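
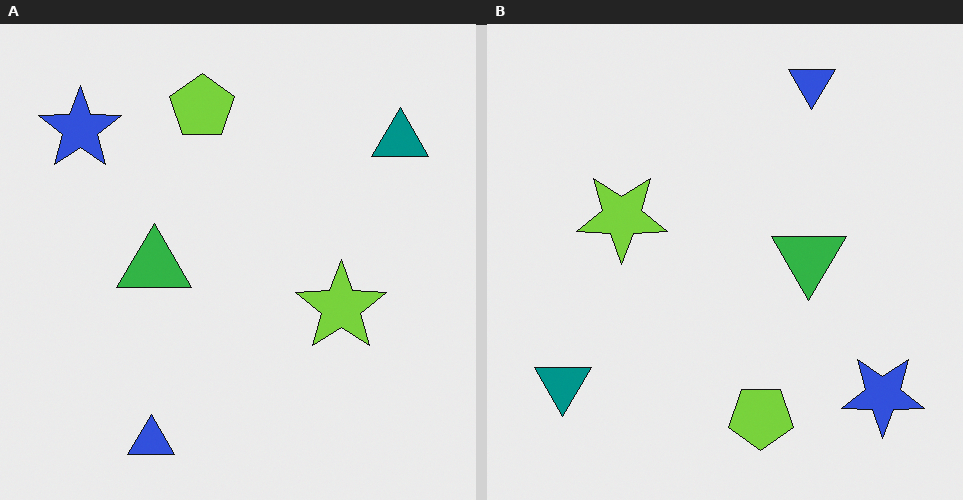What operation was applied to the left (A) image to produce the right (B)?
The right (B) image is the left (A) rotated 180°.

The blue star sits in the top-left of the left (A) image and the bottom-right of the right (B) — consistent with a whole-image 180° rotation.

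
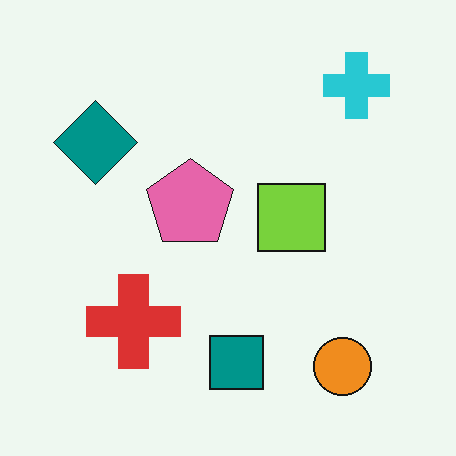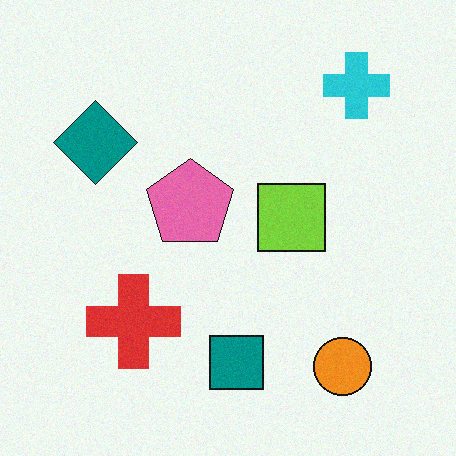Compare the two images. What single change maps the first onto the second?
Degraded with a light layer of grain.

Random speckle covers the whole image, including the flat background.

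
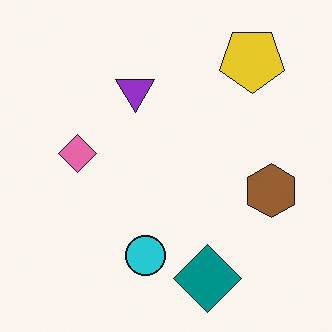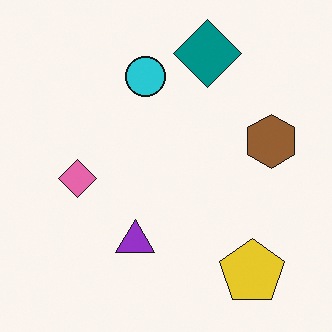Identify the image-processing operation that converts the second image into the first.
It was flipped vertically (top ↔ bottom).

The teal diamond is in the top of the second image and the bottom of the first — shapes on opposite sides of the horizontal midline have swapped in a mirror flip.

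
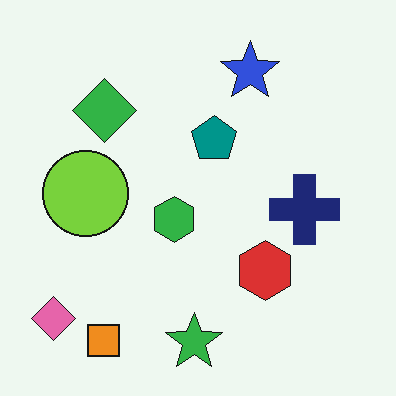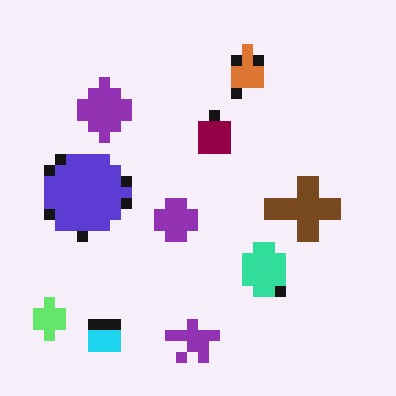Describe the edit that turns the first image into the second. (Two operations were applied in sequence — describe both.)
The image was hue-shifted through roughly half the color wheel, then coarsely pixelated.

Every shape's color has rotated by the same amount around the hue wheel — a uniform hue shift. Shapes are reduced to large square blocks; fine edges and outlines are lost — a downscale-then-upscale (mosaic) effect.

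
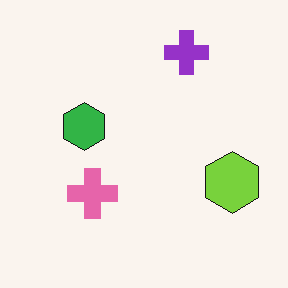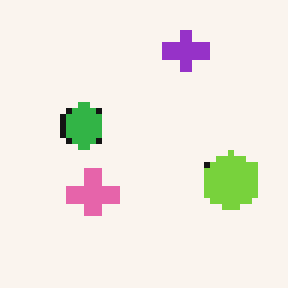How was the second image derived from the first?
The second image is the first pixelated into visible square blocks.

Shapes are reduced to large square blocks; fine edges and outlines are lost — a downscale-then-upscale (mosaic) effect.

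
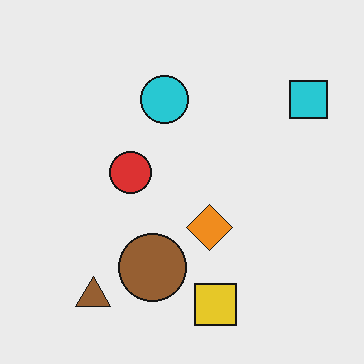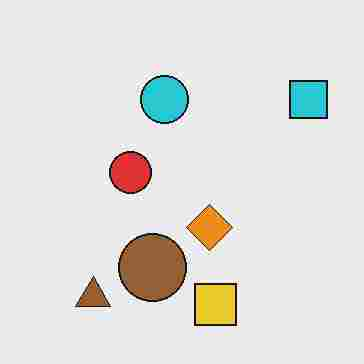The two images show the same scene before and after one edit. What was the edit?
The image was degraded with heavy JPEG compression.

Blocky 8×8 compression artifacts appear around shape edges and the flat background shows ringing — characteristic JPEG degradation.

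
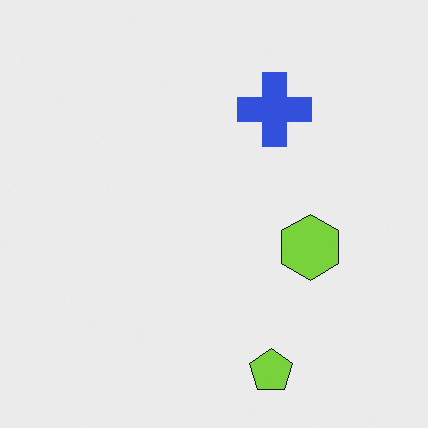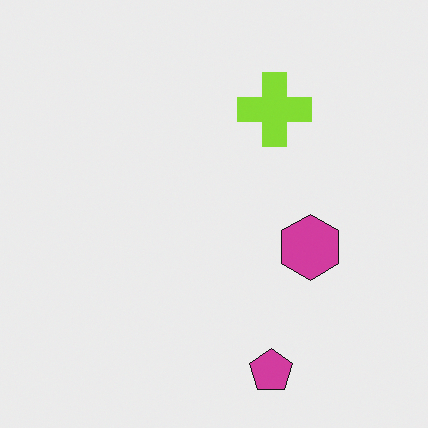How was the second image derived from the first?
Hue-shifted by a large amount.

Every shape's color has rotated by the same amount around the hue wheel — a uniform hue shift.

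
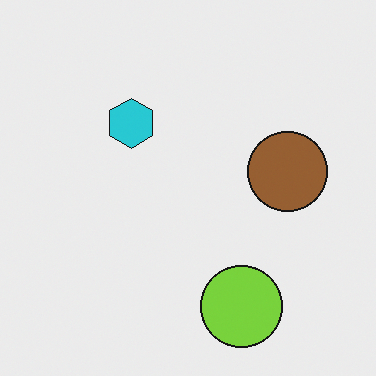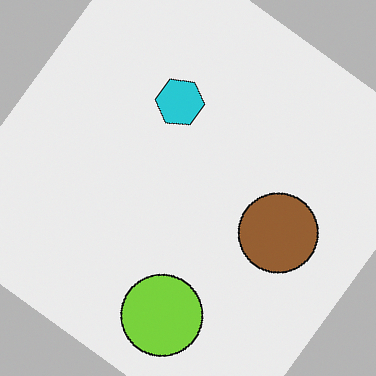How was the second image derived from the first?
The transformation is: rotated clockwise by a large amount — several tens of degrees.

Every shape is tilted by the same angle and the image corners show triangular fill wedges — a whole-image rotation by a non-right angle.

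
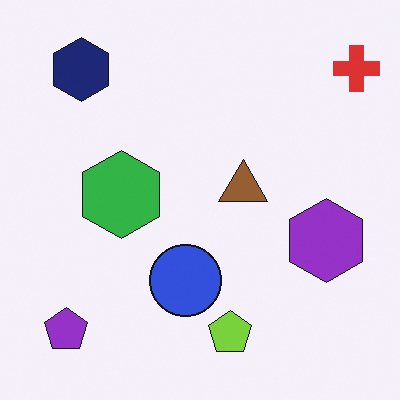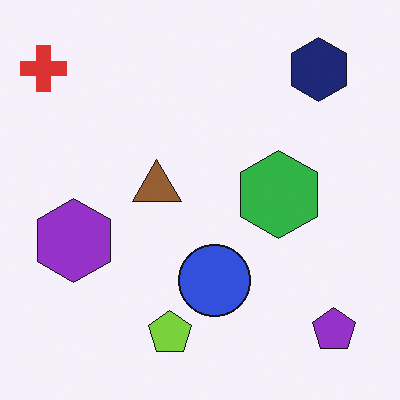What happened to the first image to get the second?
The transformation is: flipped horizontally (left ↔ right).

The red cross is in the top-right of the first image and the top-left of the second — shapes on opposite sides of the vertical midline have swapped in a mirror flip.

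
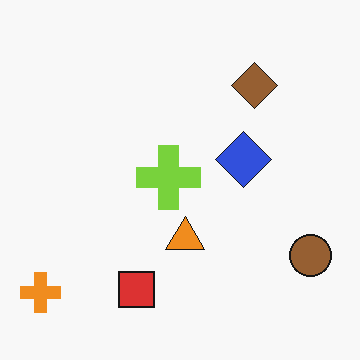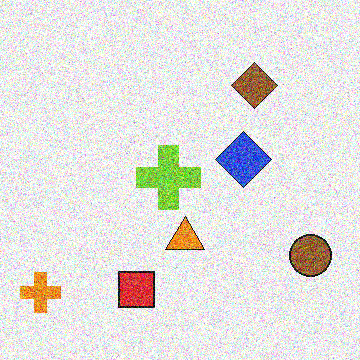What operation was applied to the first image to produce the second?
The image was degraded with heavy additive noise.

Random speckle covers the whole image, including the flat background.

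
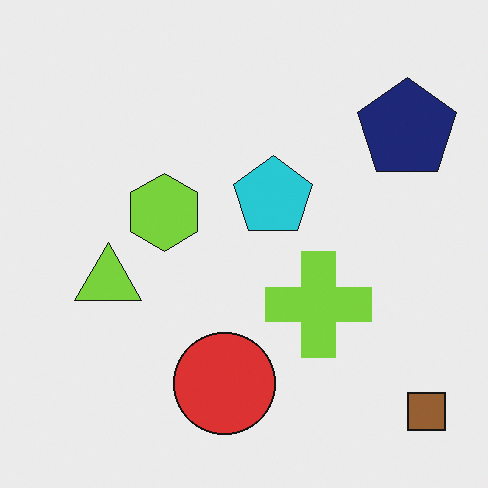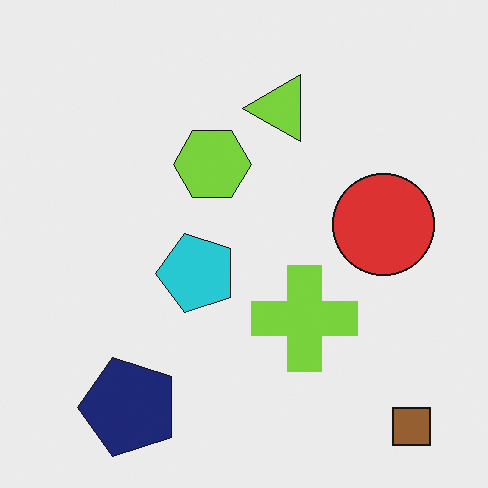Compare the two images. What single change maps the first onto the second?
Transposed (reflected across the top-left ↔ bottom-right diagonal).

Shapes have swapped their row and column positions — what was in the top-right is now in the bottom-left — a diagonal reflection.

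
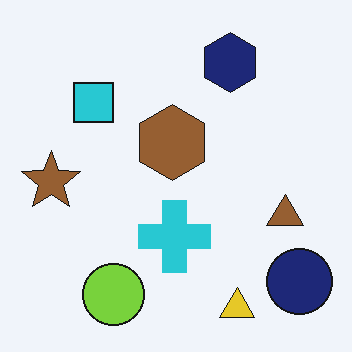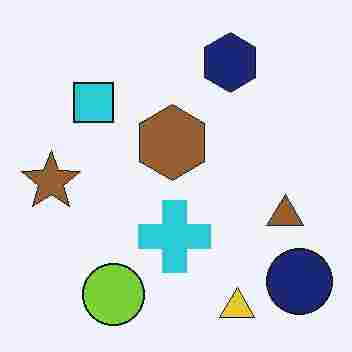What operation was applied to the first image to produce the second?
Degraded with heavy JPEG compression.

Blocky 8×8 compression artifacts appear around shape edges and the flat background shows ringing — characteristic JPEG degradation.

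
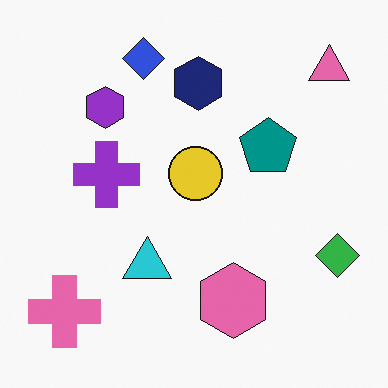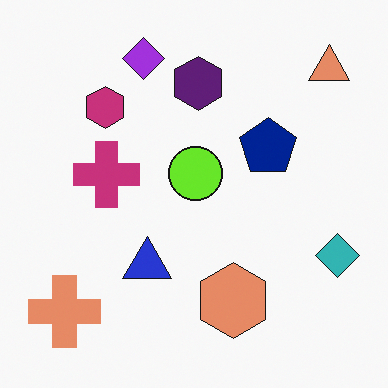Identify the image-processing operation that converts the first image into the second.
This is the original image hue-shifted slightly.

Every shape's color has rotated by the same amount around the hue wheel — a uniform hue shift.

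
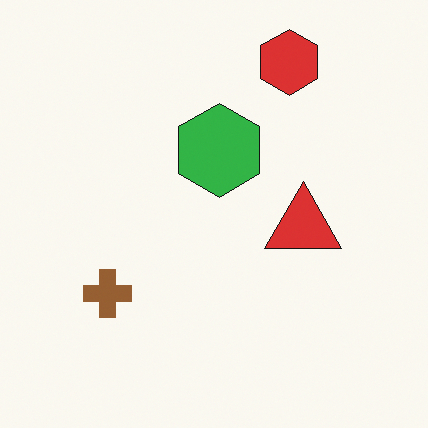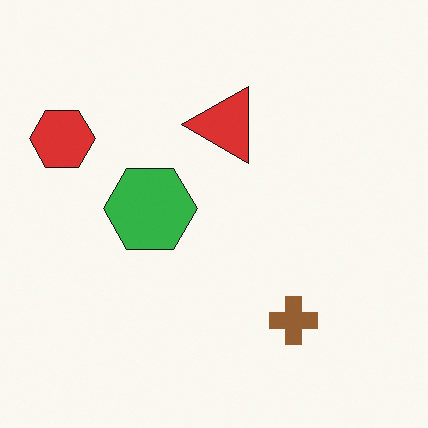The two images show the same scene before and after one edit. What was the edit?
It was rotated 90° counter-clockwise.

The red hexagon sits in the top-right of the first image and the top-left of the second — consistent with a whole-image 90° counter-clockwise rotation.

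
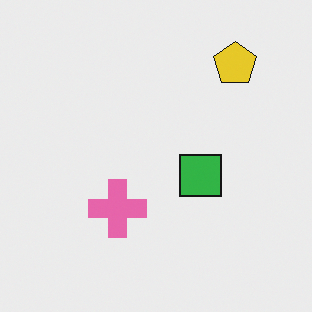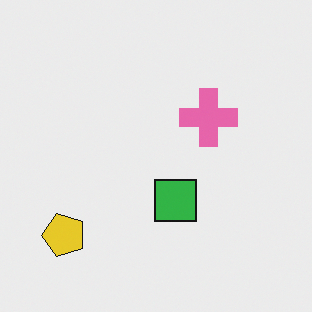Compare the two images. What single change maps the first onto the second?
This is the original image transposed (reflected across the top-left ↔ bottom-right diagonal).

Shapes have swapped their row and column positions — what was in the top-right is now in the bottom-left — a diagonal reflection.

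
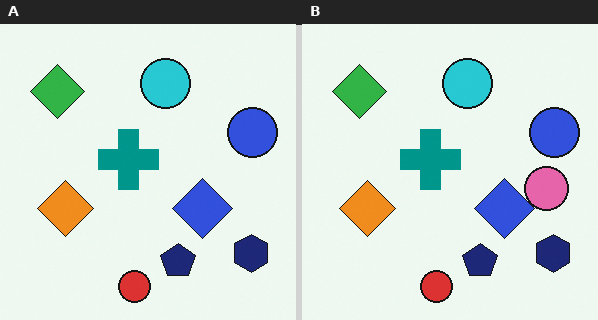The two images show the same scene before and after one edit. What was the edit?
The right (B) image is the left (A) overlaid with an additional pink circle.

A pink circle appears in the right (B) image that is absent from the left (A).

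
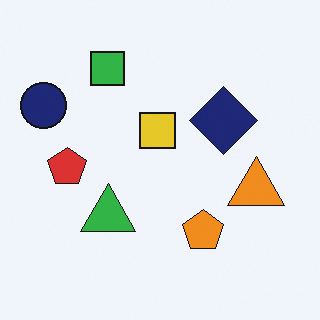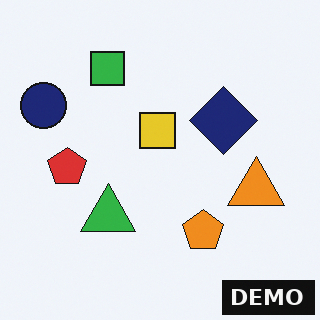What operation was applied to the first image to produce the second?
Watermarked with the text "DEMO" in the lower-right corner.

A dark label reading "DEMO" appears in the lower-right corner.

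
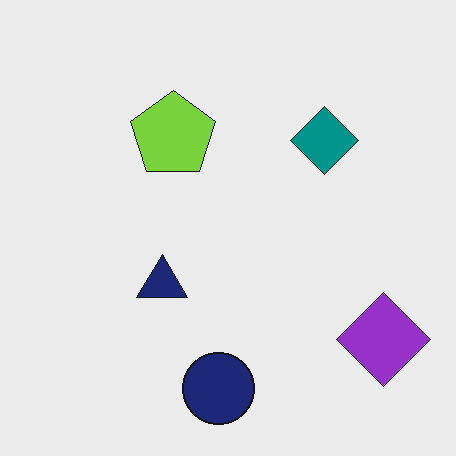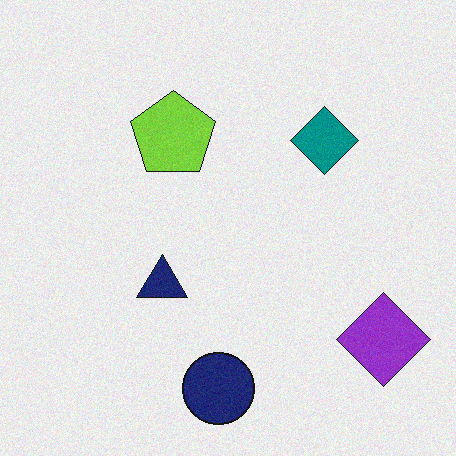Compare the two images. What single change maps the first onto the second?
This is the original image degraded with a light layer of grain.

Random speckle covers the whole image, including the flat background.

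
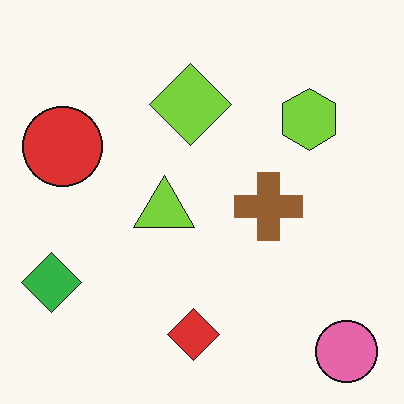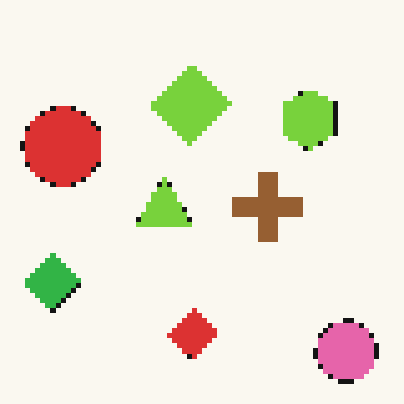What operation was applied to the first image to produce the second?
The second image is the first lightly pixelated (a mild mosaic effect).

Shapes are reduced to large square blocks; fine edges and outlines are lost — a downscale-then-upscale (mosaic) effect.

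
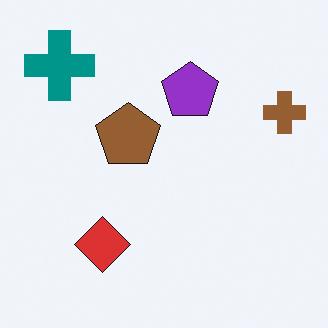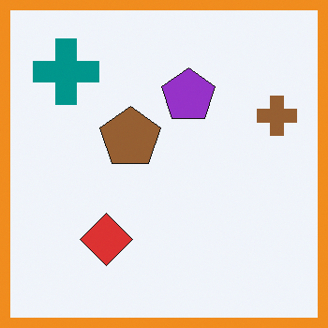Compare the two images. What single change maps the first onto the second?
It was framed with a orange border.

A solid orange frame runs around the edge of the second image, with the content slightly shrunk inside it.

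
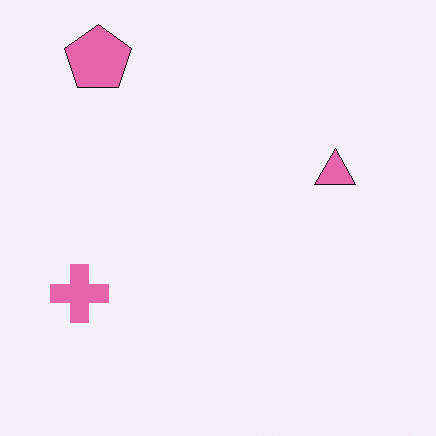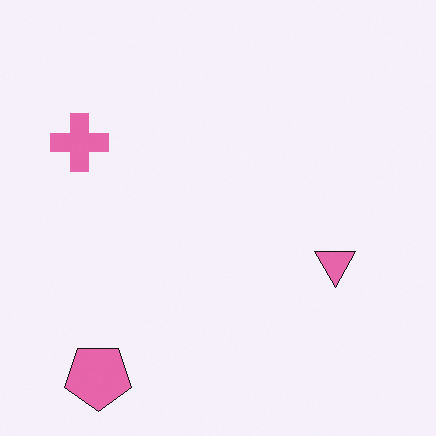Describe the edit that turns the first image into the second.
It was flipped vertically (top ↔ bottom).

The pink pentagon is in the top-left of the first image and the bottom-left of the second — shapes on opposite sides of the horizontal midline have swapped in a mirror flip.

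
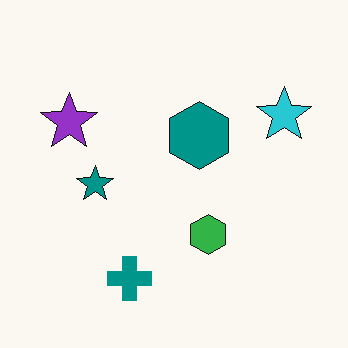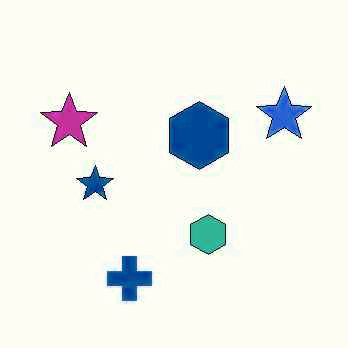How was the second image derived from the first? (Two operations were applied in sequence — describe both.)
The second image is the first given moderate JPEG compression, then hue-shifted slightly.

Blocky 8×8 compression artifacts appear around shape edges and the flat background shows ringing — characteristic JPEG degradation. Every shape's color has rotated by the same amount around the hue wheel — a uniform hue shift.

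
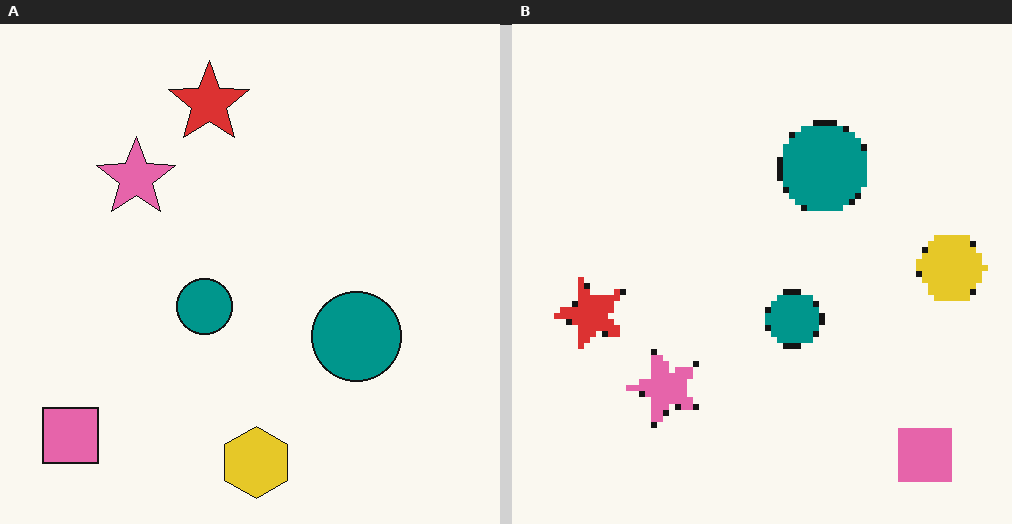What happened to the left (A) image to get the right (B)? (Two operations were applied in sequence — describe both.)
Rotated 90° counter-clockwise, then pixelated into visible square blocks.

The pink square sits in the bottom-left of the left (A) image and the bottom-right of the right (B) — consistent with a whole-image 90° counter-clockwise rotation. Shapes are reduced to large square blocks; fine edges and outlines are lost — a downscale-then-upscale (mosaic) effect.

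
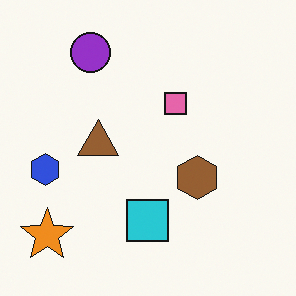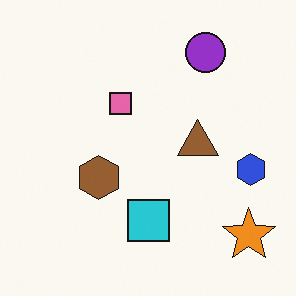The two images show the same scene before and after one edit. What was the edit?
This is the original image flipped horizontally (left ↔ right).

The blue hexagon is in the left of the first image and the right of the second — shapes on opposite sides of the vertical midline have swapped in a mirror flip.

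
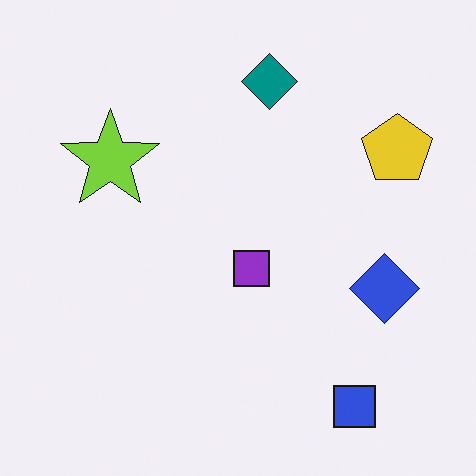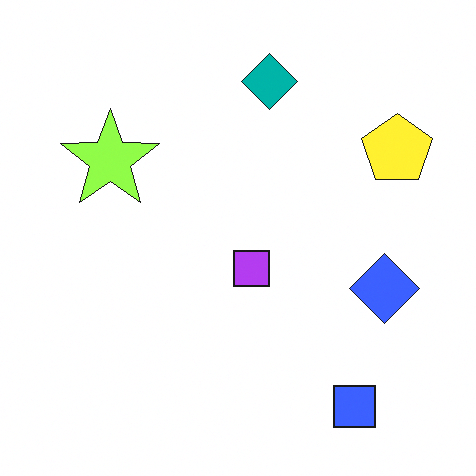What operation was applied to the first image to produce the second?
The second image is the first brightened a little.

Every pixel — background and shapes alike — is uniformly brightened.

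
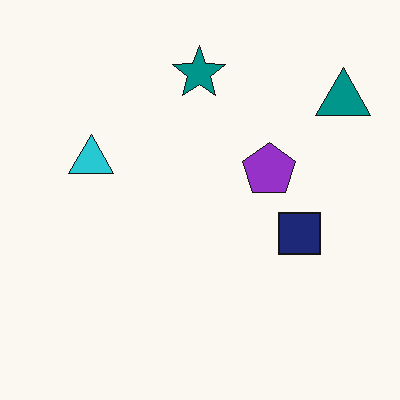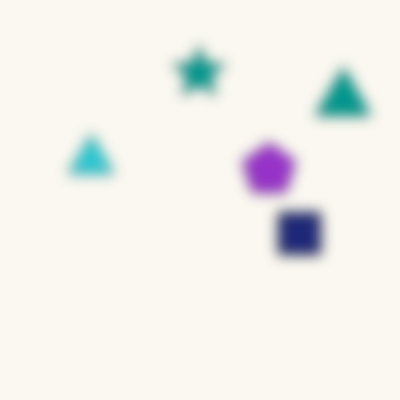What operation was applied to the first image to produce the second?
The second image is the first heavily blurred.

Shape edges and outlines are uniformly softened across the whole image.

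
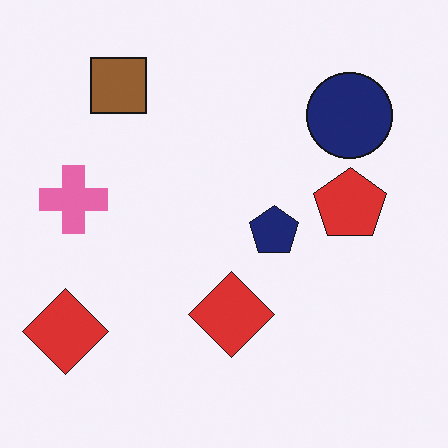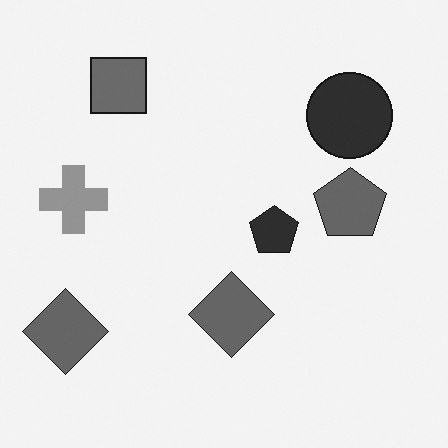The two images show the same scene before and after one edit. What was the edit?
Converted to grayscale.

All color is removed — every shape is now a shade of grey.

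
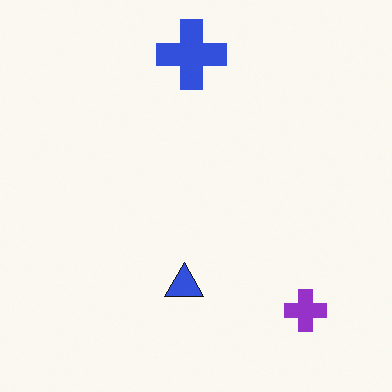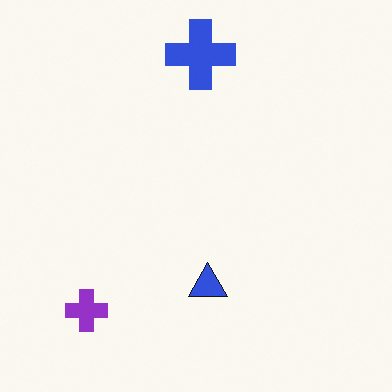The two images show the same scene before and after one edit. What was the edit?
The second image is the first flipped horizontally (left ↔ right).

The purple cross is in the bottom-right of the first image and the bottom-left of the second — shapes on opposite sides of the vertical midline have swapped in a mirror flip.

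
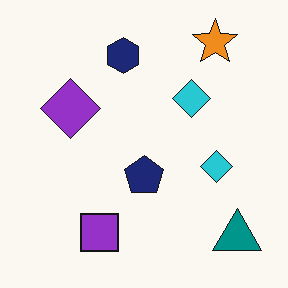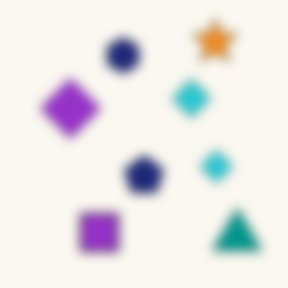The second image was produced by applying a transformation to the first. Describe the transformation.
The second image is the first strongly gaussian-blurred.

Shape edges and outlines are uniformly softened across the whole image.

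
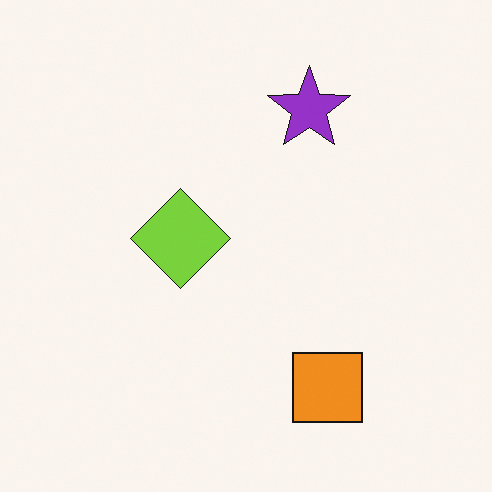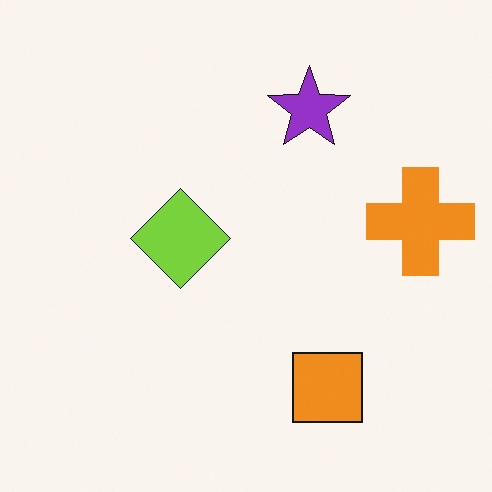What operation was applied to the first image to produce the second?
This is the original image overlaid with an additional orange cross.

An orange cross appears in the second image that is absent from the first.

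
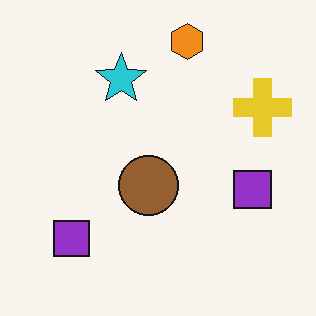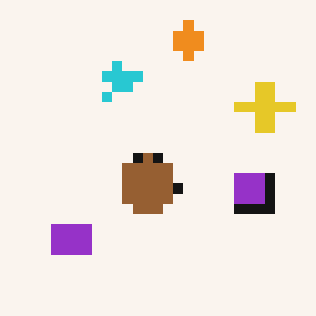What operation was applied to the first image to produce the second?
The image was coarsely pixelated.

Shapes are reduced to large square blocks; fine edges and outlines are lost — a downscale-then-upscale (mosaic) effect.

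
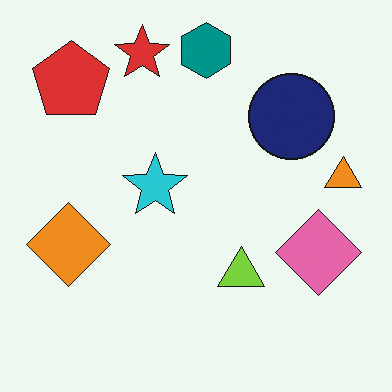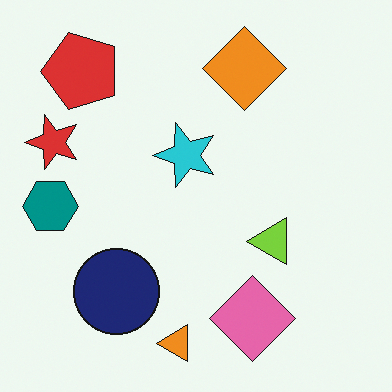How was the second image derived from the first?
Transposed (reflected across the top-left ↔ bottom-right diagonal).

Shapes have swapped their row and column positions — what was in the top-right is now in the bottom-left — a diagonal reflection.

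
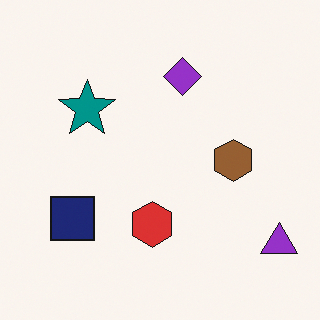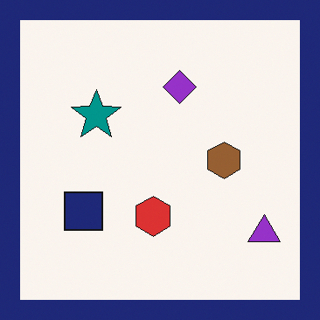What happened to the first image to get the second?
The image was framed with a navy border.

A solid navy frame runs around the edge of the second image, with the content slightly shrunk inside it.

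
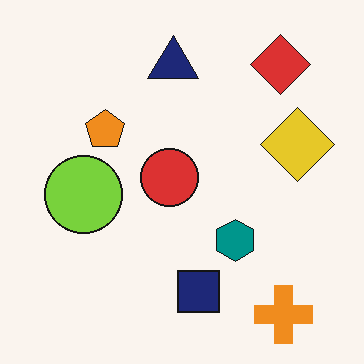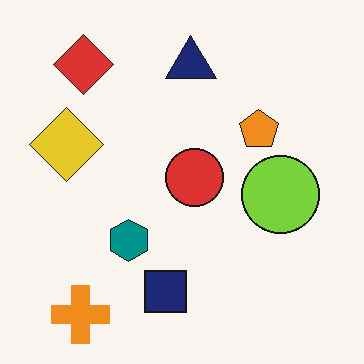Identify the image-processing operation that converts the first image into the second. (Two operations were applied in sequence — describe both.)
The image was flipped horizontally (left ↔ right), then JPEG-compressed with visible artifacts.

The yellow diamond is in the right of the first image and the left of the second — shapes on opposite sides of the vertical midline have swapped in a mirror flip. Blocky 8×8 compression artifacts appear around shape edges and the flat background shows ringing — characteristic JPEG degradation.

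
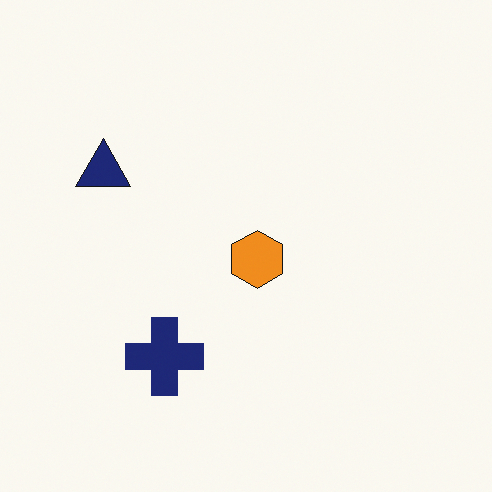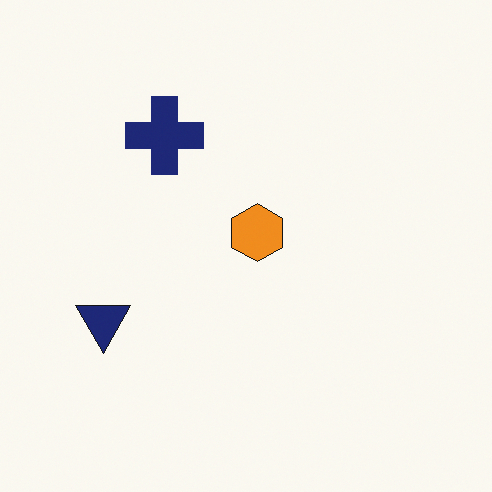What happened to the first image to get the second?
Flipped vertically (top ↔ bottom).

The navy cross is in the bottom of the first image and the top of the second — shapes on opposite sides of the horizontal midline have swapped in a mirror flip.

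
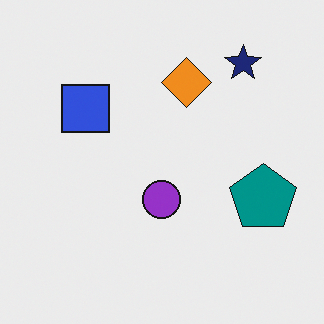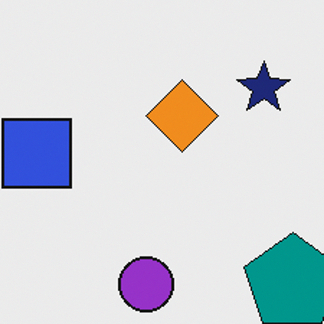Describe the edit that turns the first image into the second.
The second image is the first cropped to a modestly smaller region and rescaled.

The visible shapes are larger and the field of view is narrower; shapes near the original edges may be partly or wholly outside the frame — a crop-and-rescale.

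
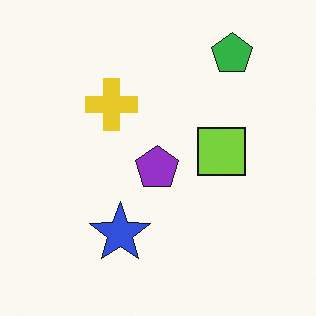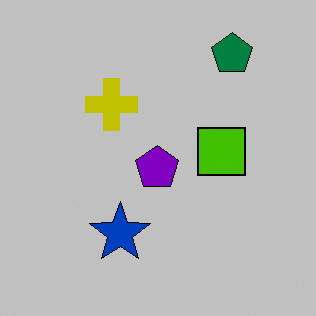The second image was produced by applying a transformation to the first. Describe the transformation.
The second image is the first aggressively posterized.

Each flat color has snapped to a coarser quantized level — most visibly, the near-white background has dropped to a flat grey.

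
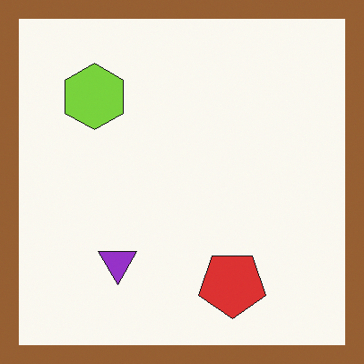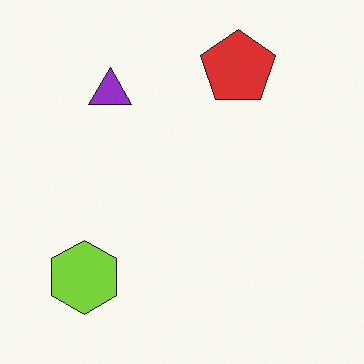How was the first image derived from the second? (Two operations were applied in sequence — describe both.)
The image was flipped vertically (top ↔ bottom), then framed with a brown border.

The red pentagon is in the top of the second image and the bottom of the first — shapes on opposite sides of the horizontal midline have swapped in a mirror flip. A solid brown frame runs around the edge of the first image, with the content slightly shrunk inside it.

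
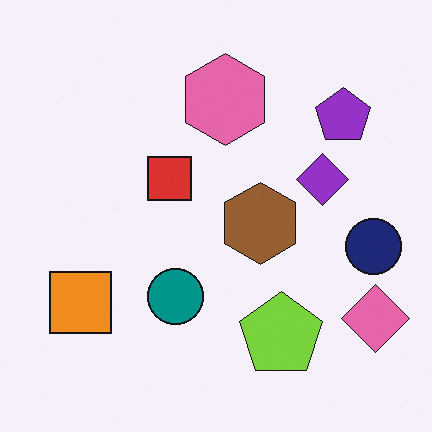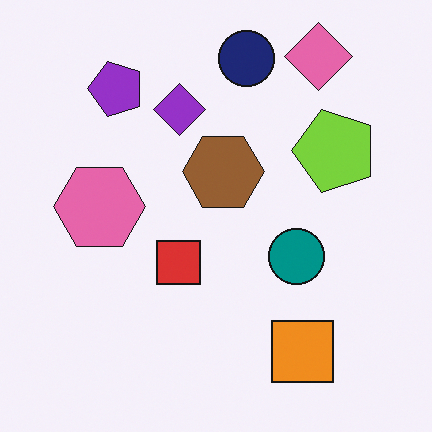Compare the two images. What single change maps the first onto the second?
The second image is the first rotated 90° counter-clockwise.

The pink diamond sits in the bottom-right of the first image and the top-right of the second — consistent with a whole-image 90° counter-clockwise rotation.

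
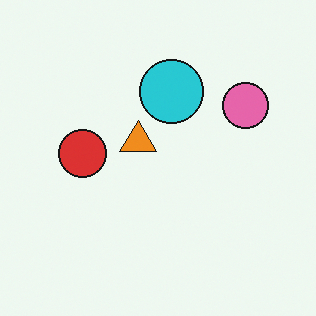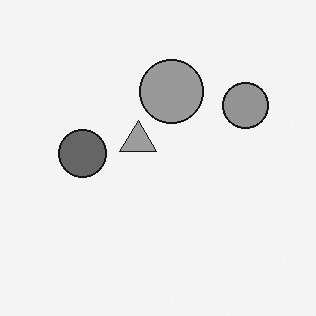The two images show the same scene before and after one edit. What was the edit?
The transformation is: converted to grayscale.

All color is removed — every shape is now a shade of grey.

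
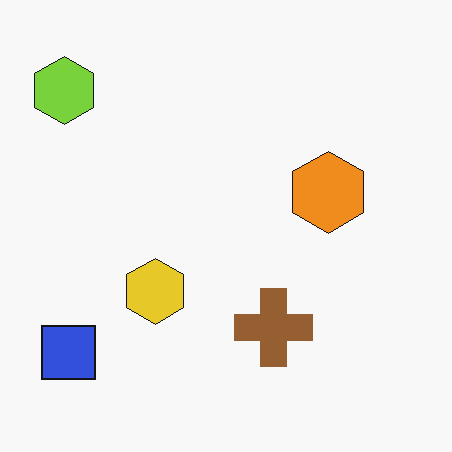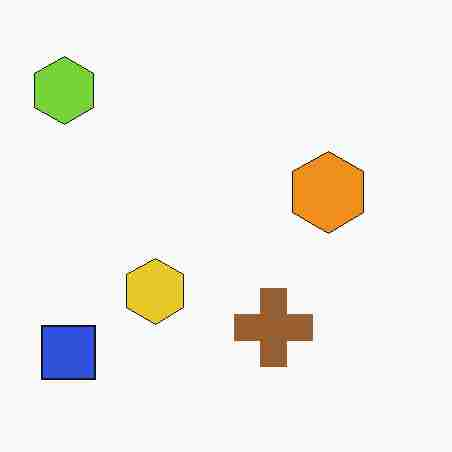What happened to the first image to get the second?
Degraded with heavy JPEG compression.

Blocky 8×8 compression artifacts appear around shape edges and the flat background shows ringing — characteristic JPEG degradation.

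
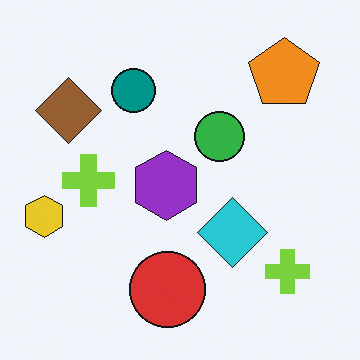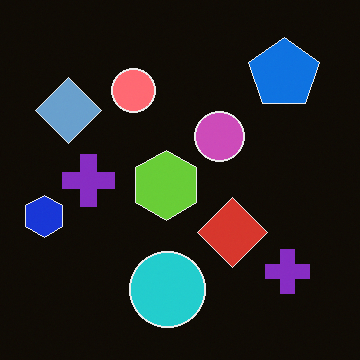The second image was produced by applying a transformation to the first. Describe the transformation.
The image was color-inverted (negative).

The light background has become dark and every shape's color is its complement — a photographic negative.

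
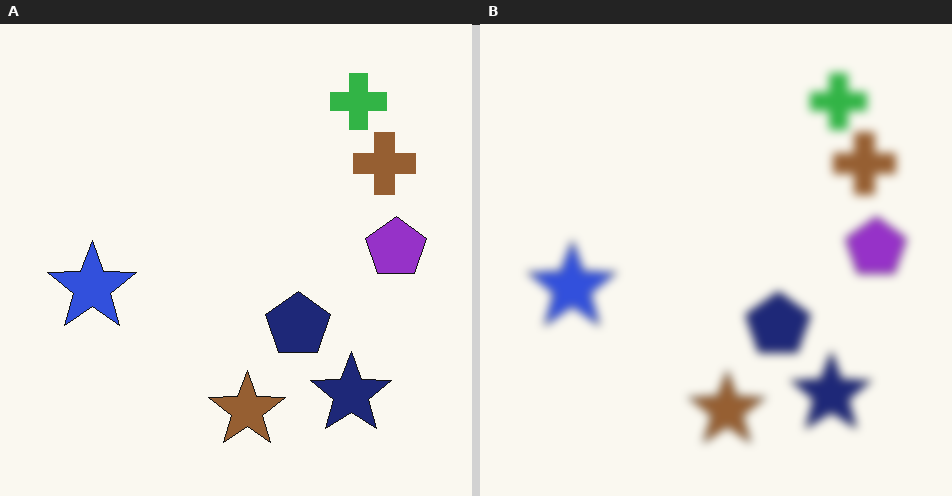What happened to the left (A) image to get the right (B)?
This is the original image moderately blurred.

Shape edges and outlines are uniformly softened across the whole image.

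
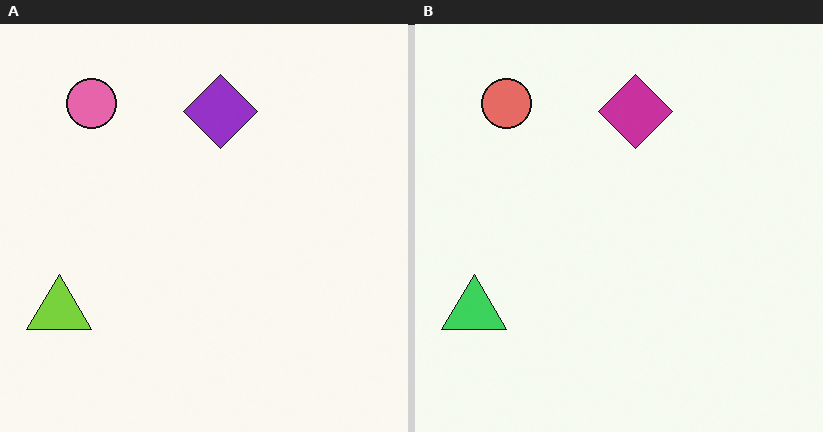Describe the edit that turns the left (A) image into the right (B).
This is the original image hue-shifted slightly.

Every shape's color has rotated by the same amount around the hue wheel — a uniform hue shift.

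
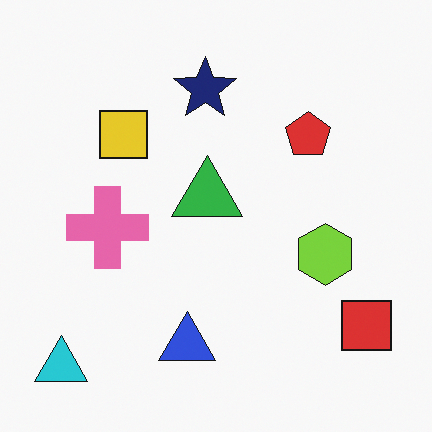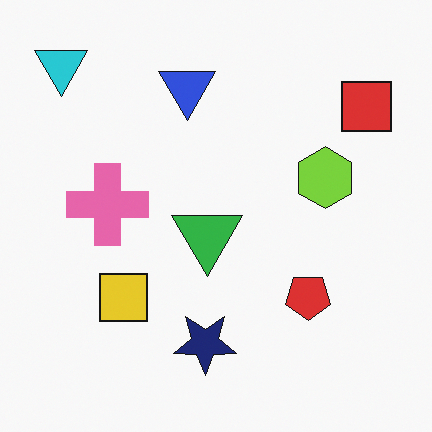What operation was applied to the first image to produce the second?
This is the original image flipped vertically (top ↔ bottom).

The cyan triangle is in the bottom-left of the first image and the top-left of the second — shapes on opposite sides of the horizontal midline have swapped in a mirror flip.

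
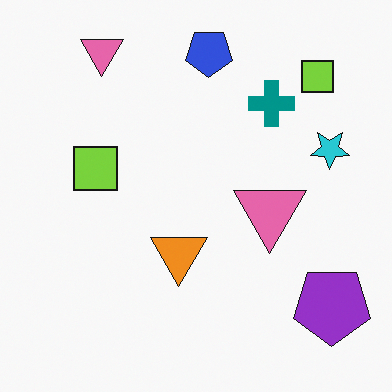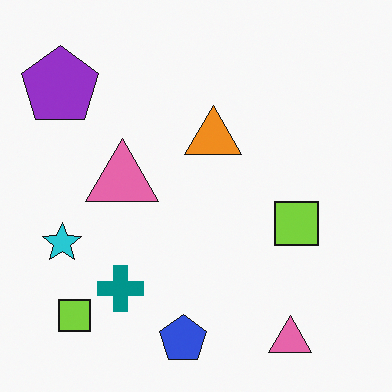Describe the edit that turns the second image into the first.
This is the original image rotated 180°.

The purple pentagon sits in the top-left of the second image and the bottom-right of the first — consistent with a whole-image 180° rotation.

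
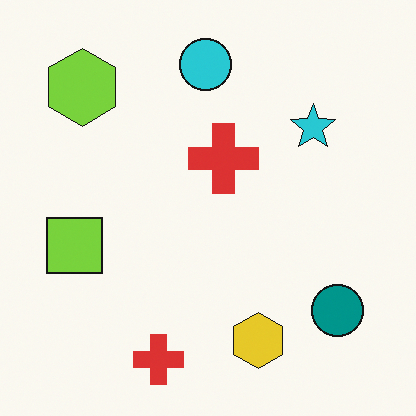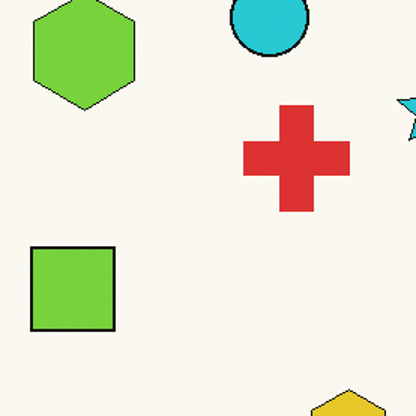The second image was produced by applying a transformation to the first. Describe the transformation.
The transformation is: cropped slightly and scaled back up.

The visible shapes are larger and the field of view is narrower; shapes near the original edges may be partly or wholly outside the frame — a crop-and-rescale.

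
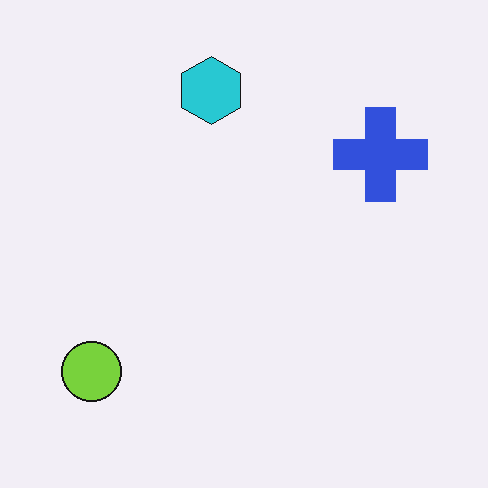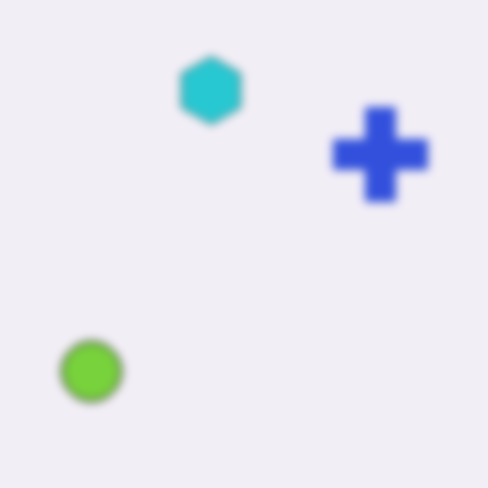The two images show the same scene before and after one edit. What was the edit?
This is the original image noticeably gaussian-blurred.

Shape edges and outlines are uniformly softened across the whole image.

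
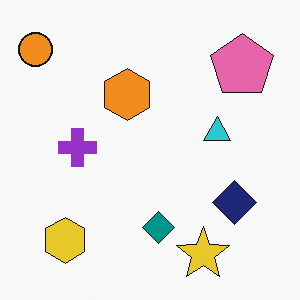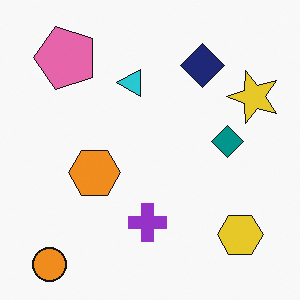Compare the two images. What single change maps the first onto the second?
It was rotated 90° counter-clockwise.

The orange circle sits in the top-left of the first image and the bottom-left of the second — consistent with a whole-image 90° counter-clockwise rotation.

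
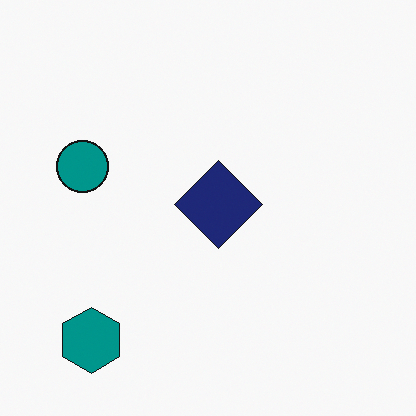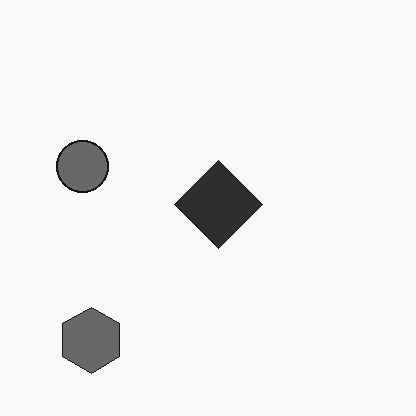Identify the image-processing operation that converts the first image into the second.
The second image is the first converted to grayscale.

All color is removed — every shape is now a shade of grey.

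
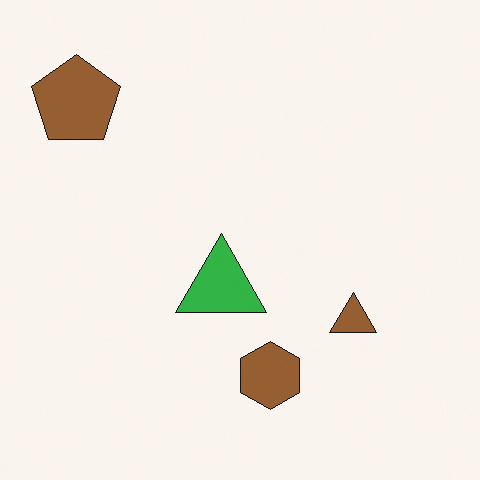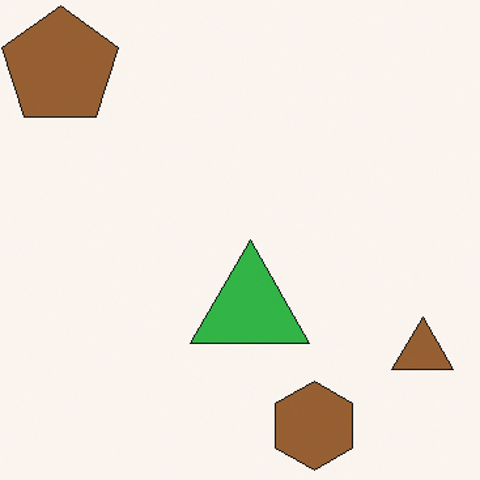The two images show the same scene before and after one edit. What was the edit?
The transformation is: cropped slightly and scaled back up.

The visible shapes are larger and the field of view is narrower; shapes near the original edges may be partly or wholly outside the frame — a crop-and-rescale.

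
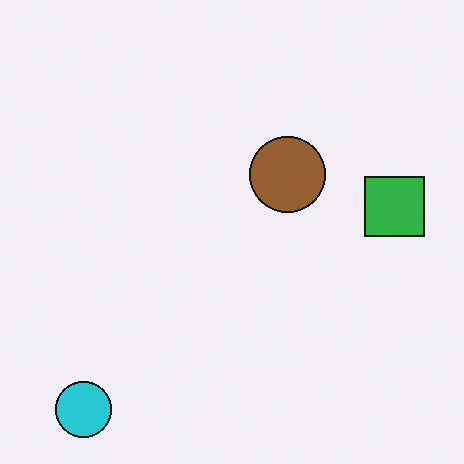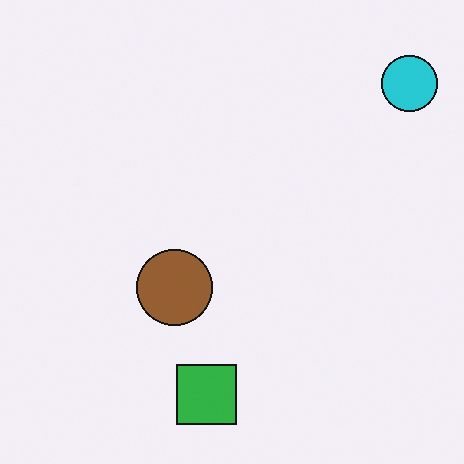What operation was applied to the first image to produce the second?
The transformation is: transposed (reflected across the top-left ↔ bottom-right diagonal).

Shapes have swapped their row and column positions — what was in the top-right is now in the bottom-left — a diagonal reflection.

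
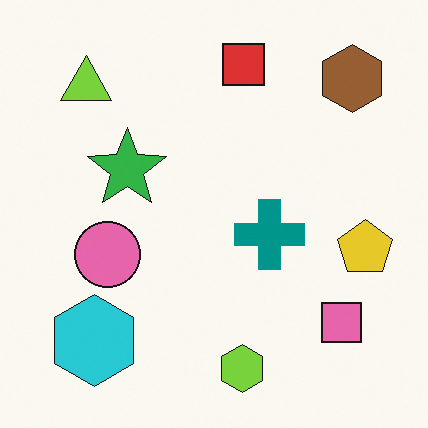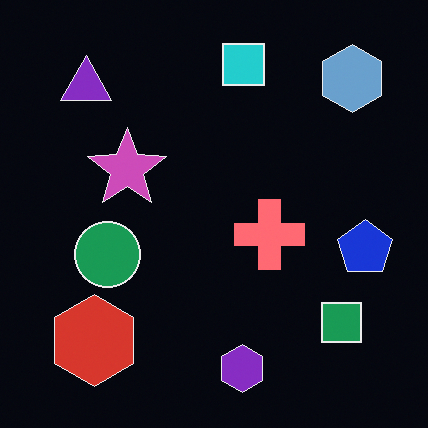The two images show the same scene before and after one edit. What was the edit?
This is the original image color-inverted (negative).

The light background has become dark and every shape's color is its complement — a photographic negative.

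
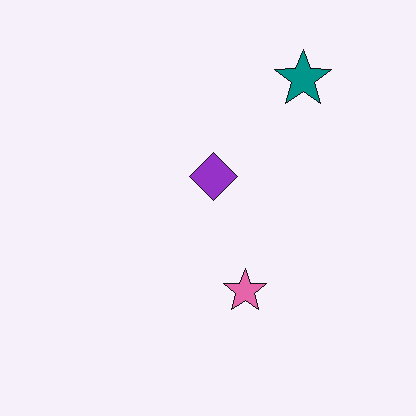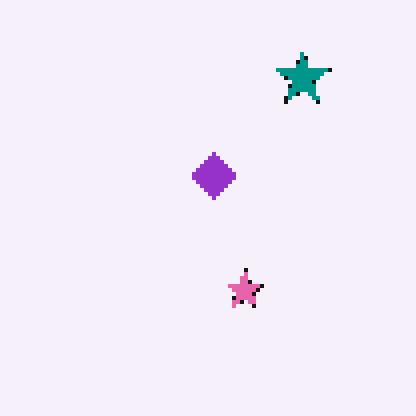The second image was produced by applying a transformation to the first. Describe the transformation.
This is the original image lightly pixelated (a mild mosaic effect).

Shapes are reduced to large square blocks; fine edges and outlines are lost — a downscale-then-upscale (mosaic) effect.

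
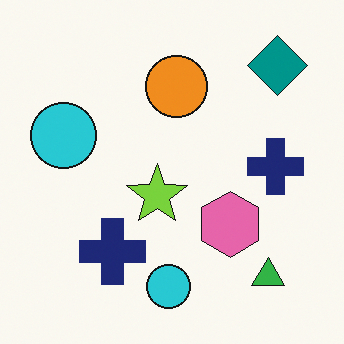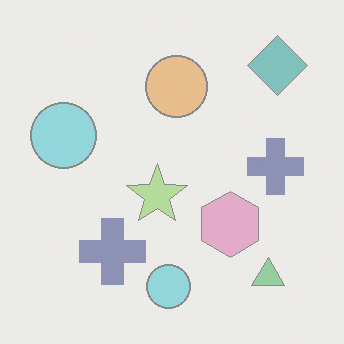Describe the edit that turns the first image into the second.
Given much lower contrast.

Tones are pushed toward mid-grey across the whole image — a global contrast change.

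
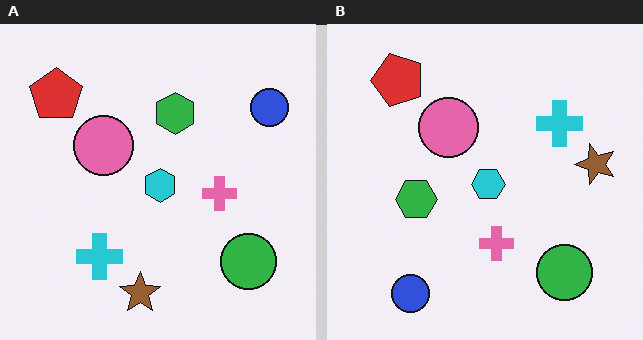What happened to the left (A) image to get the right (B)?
Transposed (reflected across the top-left ↔ bottom-right diagonal).

Shapes have swapped their row and column positions — what was in the top-right is now in the bottom-left — a diagonal reflection.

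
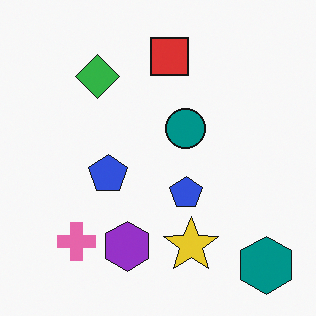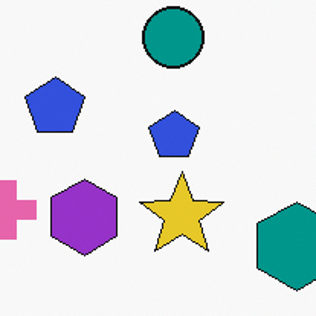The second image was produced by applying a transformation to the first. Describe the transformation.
Cropped to a modestly smaller region and rescaled.

The visible shapes are larger and the field of view is narrower; shapes near the original edges may be partly or wholly outside the frame — a crop-and-rescale.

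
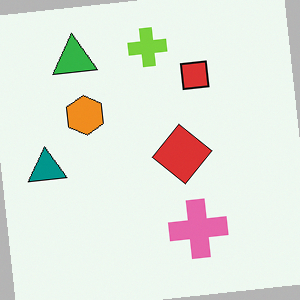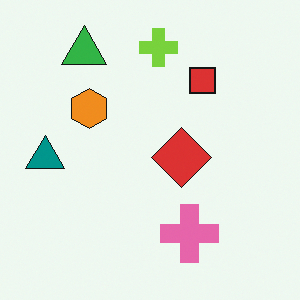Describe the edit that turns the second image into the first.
The image was rotated counter-clockwise by a slight angle.

Every shape is tilted by the same angle and the image corners show triangular fill wedges — a whole-image rotation by a non-right angle.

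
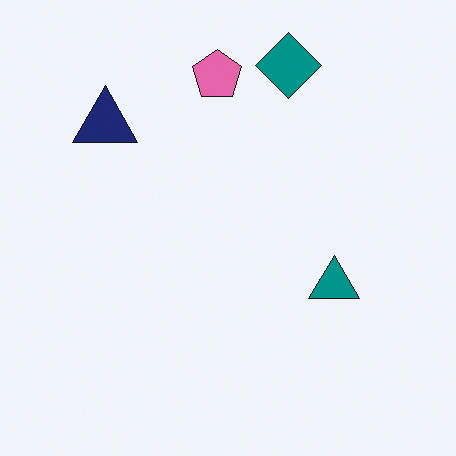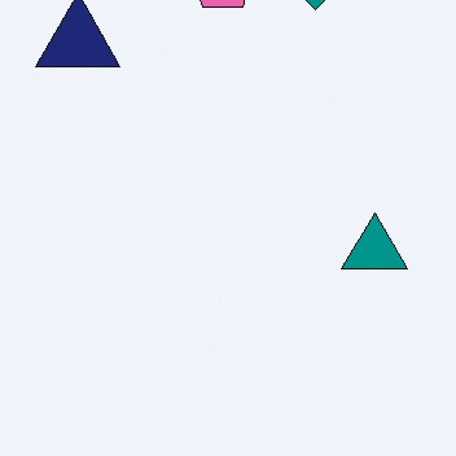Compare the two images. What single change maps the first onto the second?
This is the original image cropped to a modestly smaller region and rescaled.

The visible shapes are larger and the field of view is narrower; shapes near the original edges may be partly or wholly outside the frame — a crop-and-rescale.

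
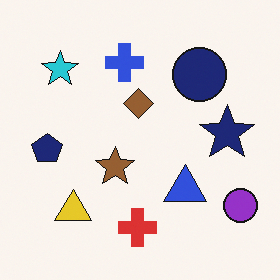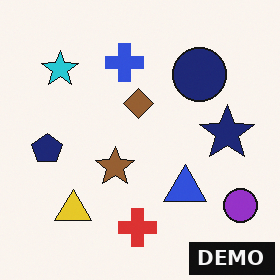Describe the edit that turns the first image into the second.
The second image is the first watermarked with the text "DEMO" in the lower-right corner.

A dark label reading "DEMO" appears in the lower-right corner.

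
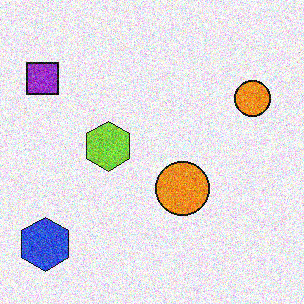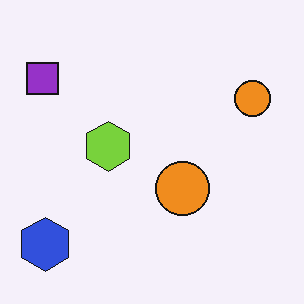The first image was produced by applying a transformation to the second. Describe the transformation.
The image was degraded with heavy additive noise.

Random speckle covers the whole image, including the flat background.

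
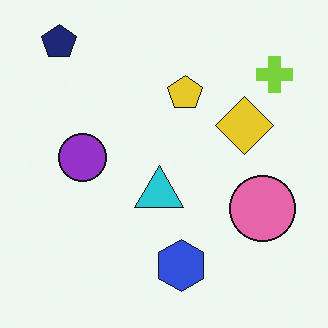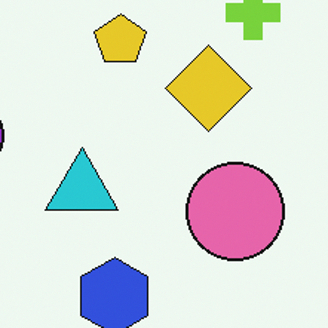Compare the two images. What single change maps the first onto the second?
It was cropped to a modestly smaller region and rescaled.

The visible shapes are larger and the field of view is narrower; shapes near the original edges may be partly or wholly outside the frame — a crop-and-rescale.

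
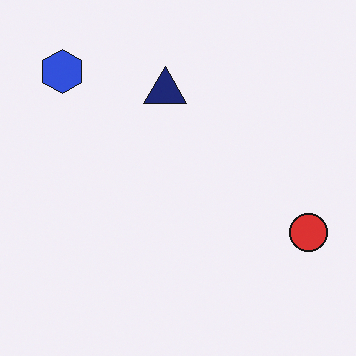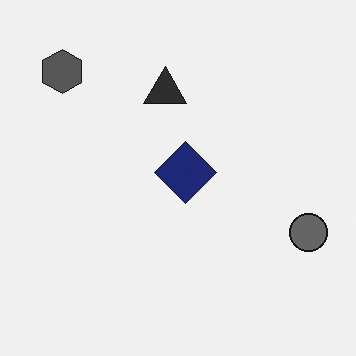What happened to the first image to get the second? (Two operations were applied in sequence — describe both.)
This is the original image converted to grayscale, then overlaid with an additional navy diamond.

All color is removed — every shape is now a shade of grey. A navy diamond appears in the second image that is absent from the first.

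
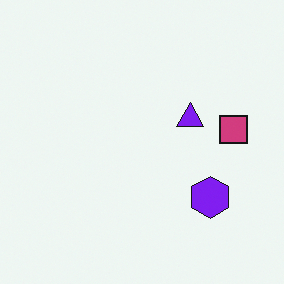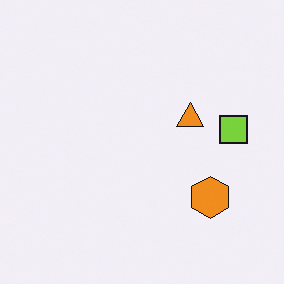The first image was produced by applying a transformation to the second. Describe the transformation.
Hue-shifted by a large amount.

Every shape's color has rotated by the same amount around the hue wheel — a uniform hue shift.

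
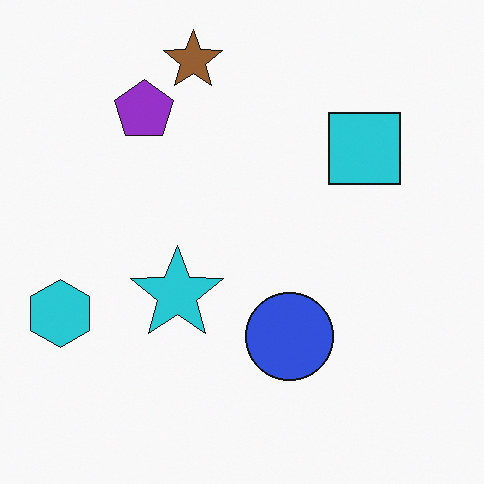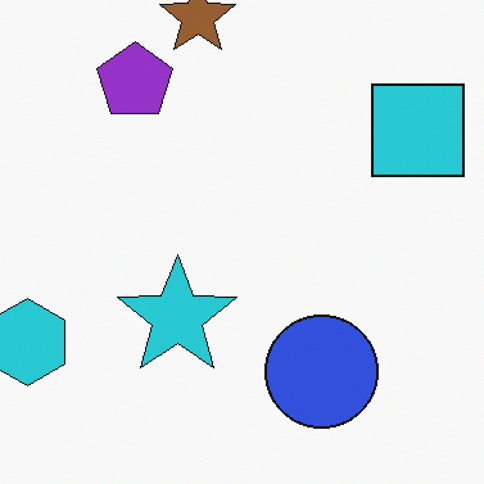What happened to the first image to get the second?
The transformation is: cropped slightly and scaled back up.

The visible shapes are larger and the field of view is narrower; shapes near the original edges may be partly or wholly outside the frame — a crop-and-rescale.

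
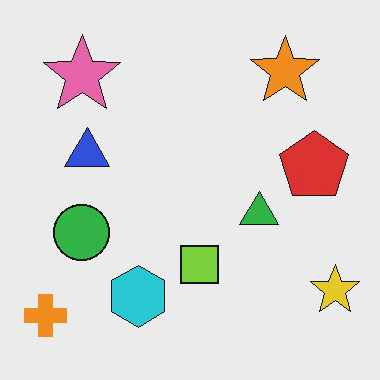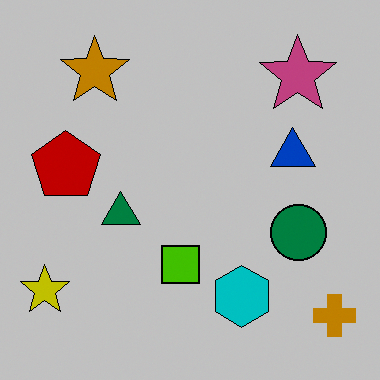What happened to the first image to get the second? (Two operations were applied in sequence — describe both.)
The image was flipped horizontally (left ↔ right), then aggressively posterized.

The yellow star is in the bottom-right of the first image and the bottom-left of the second — shapes on opposite sides of the vertical midline have swapped in a mirror flip. Each flat color has snapped to a coarser quantized level — most visibly, the near-white background has dropped to a flat grey.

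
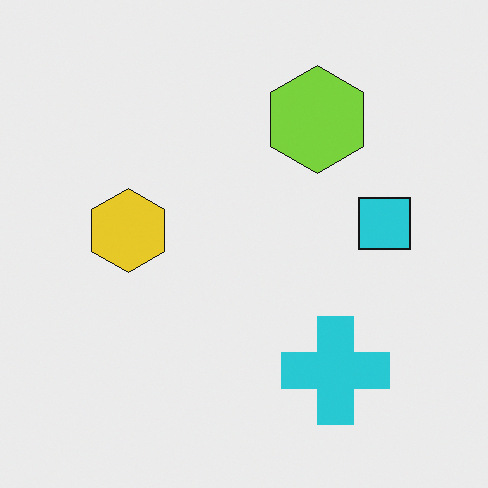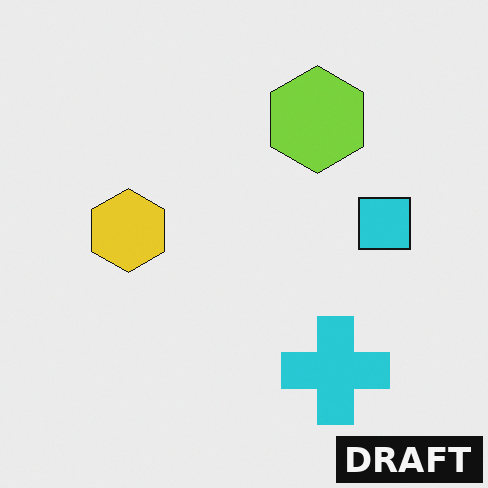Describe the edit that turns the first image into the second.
The image was watermarked with the text "DRAFT" in the lower-right corner.

A dark label reading "DRAFT" appears in the lower-right corner.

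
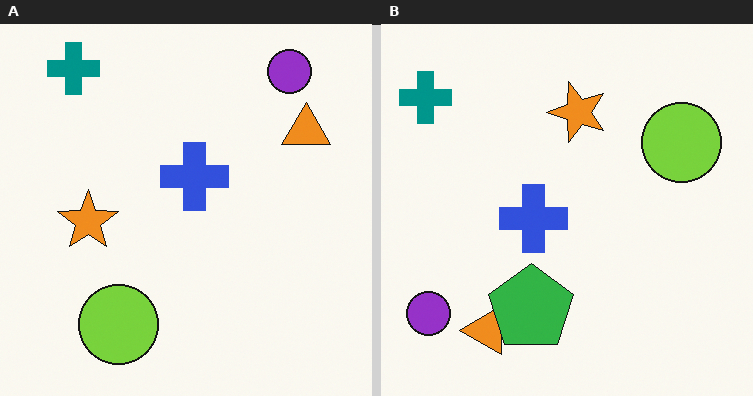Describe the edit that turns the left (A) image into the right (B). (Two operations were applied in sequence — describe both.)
The transformation is: transposed (reflected across the top-left ↔ bottom-right diagonal), then overlaid with an additional green pentagon.

Shapes have swapped their row and column positions — what was in the top-right is now in the bottom-left — a diagonal reflection. A green pentagon appears in the right (B) image that is absent from the left (A).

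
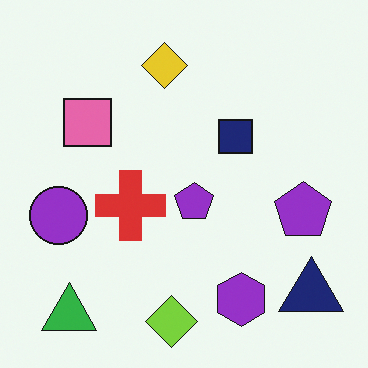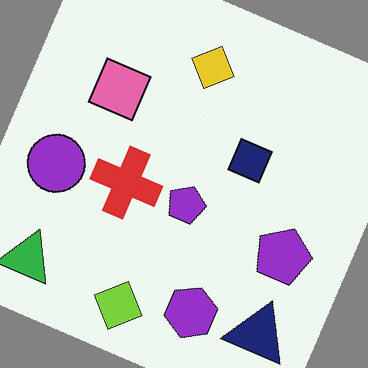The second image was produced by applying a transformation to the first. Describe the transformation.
The second image is the first rotated clockwise by a moderate amount.

Every shape is tilted by the same angle and the image corners show triangular fill wedges — a whole-image rotation by a non-right angle.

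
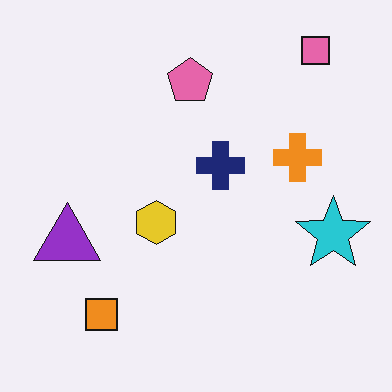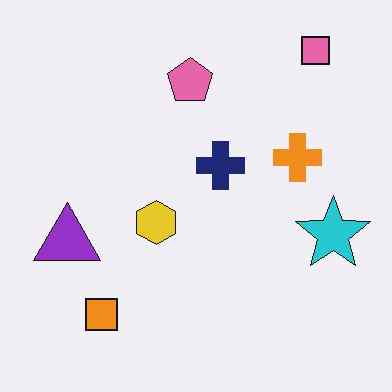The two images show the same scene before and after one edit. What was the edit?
This is the original image given moderate JPEG compression.

Blocky 8×8 compression artifacts appear around shape edges and the flat background shows ringing — characteristic JPEG degradation.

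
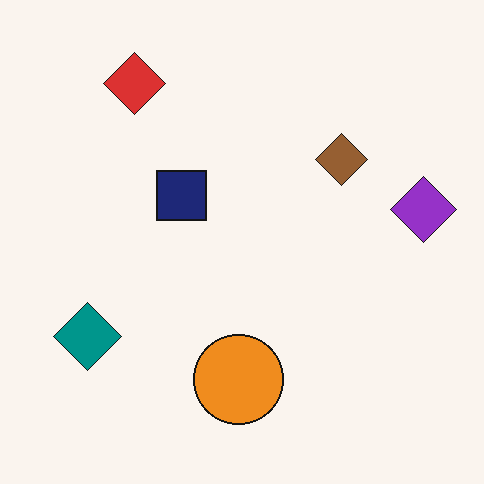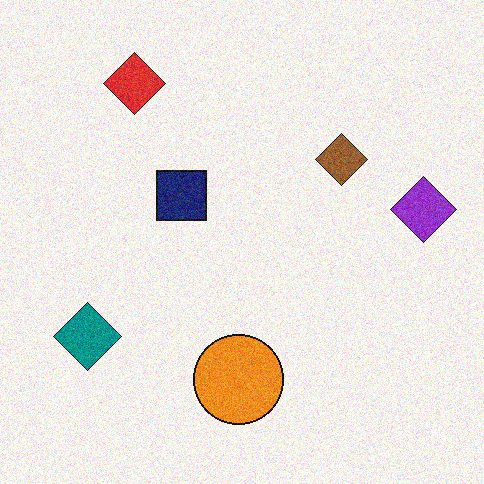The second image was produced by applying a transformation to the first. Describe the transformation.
The transformation is: degraded with visible gaussian noise.

Random speckle covers the whole image, including the flat background.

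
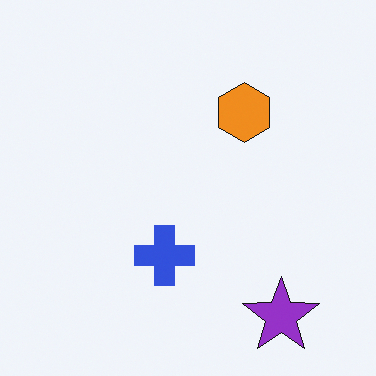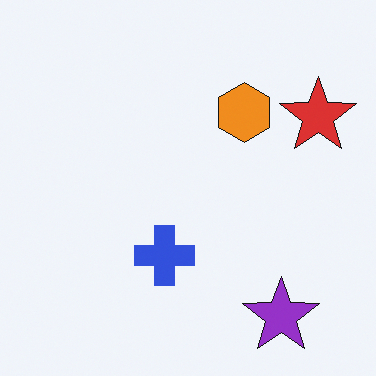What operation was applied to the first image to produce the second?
The image was overlaid with an additional red star.

A red star appears in the second image that is absent from the first.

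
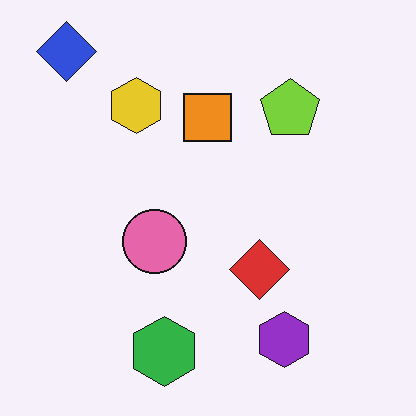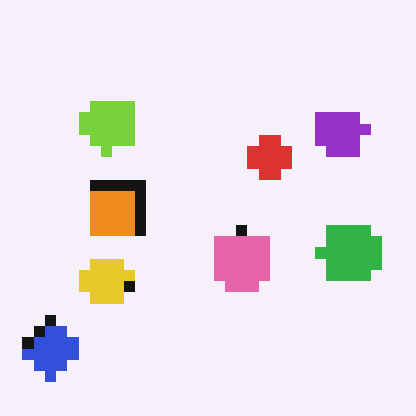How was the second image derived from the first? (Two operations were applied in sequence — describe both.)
The second image is the first coarsely pixelated, then rotated 90° counter-clockwise.

Shapes are reduced to large square blocks; fine edges and outlines are lost — a downscale-then-upscale (mosaic) effect. The blue diamond sits in the top-left of the first image and the bottom-left of the second — consistent with a whole-image 90° counter-clockwise rotation.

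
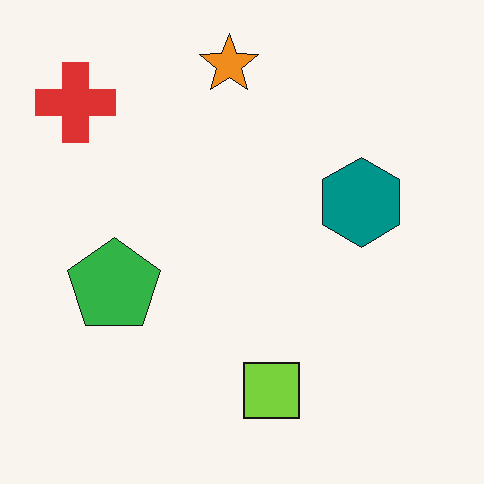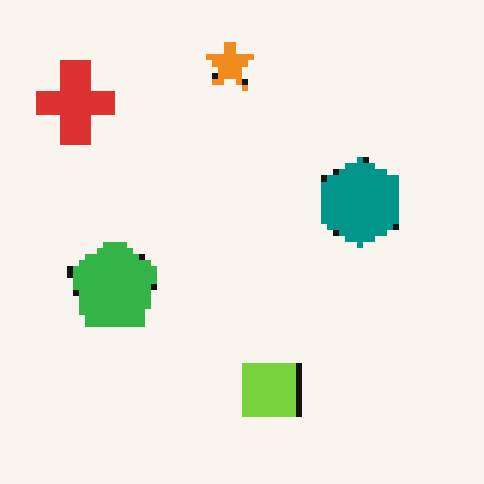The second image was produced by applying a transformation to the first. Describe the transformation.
The image was moderately pixelated.

Shapes are reduced to large square blocks; fine edges and outlines are lost — a downscale-then-upscale (mosaic) effect.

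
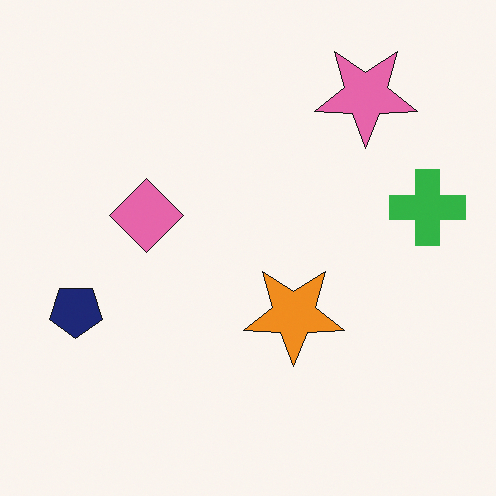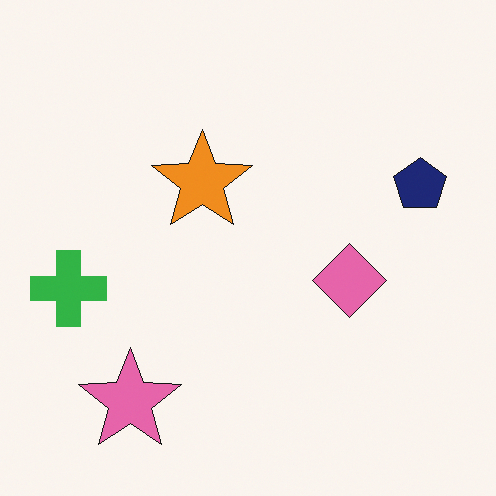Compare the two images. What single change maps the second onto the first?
Rotated 180°.

The pink star sits in the bottom-left of the second image and the top-right of the first — consistent with a whole-image 180° rotation.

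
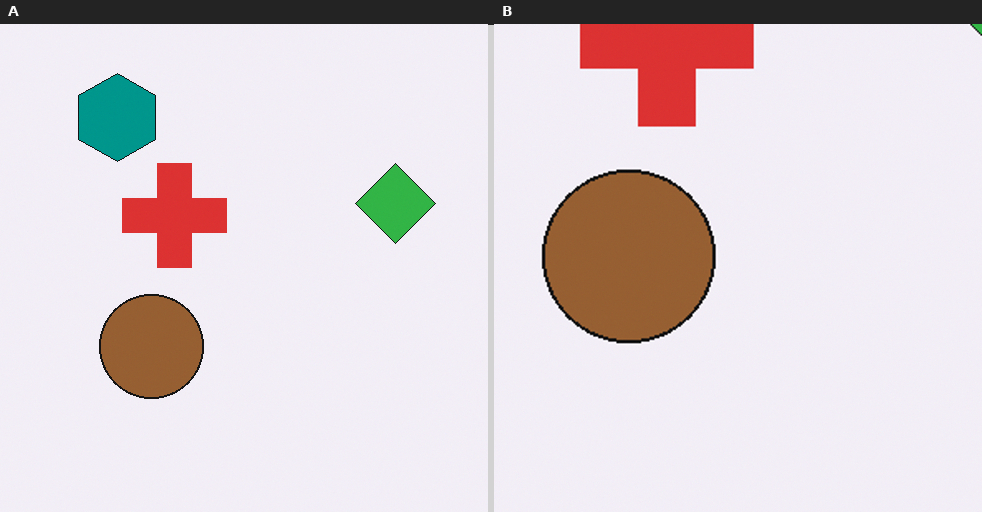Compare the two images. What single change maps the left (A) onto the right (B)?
The right (B) image is the left (A) cropped tightly and scaled back up.

The visible shapes are larger and the field of view is narrower; shapes near the original edges may be partly or wholly outside the frame — a crop-and-rescale.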